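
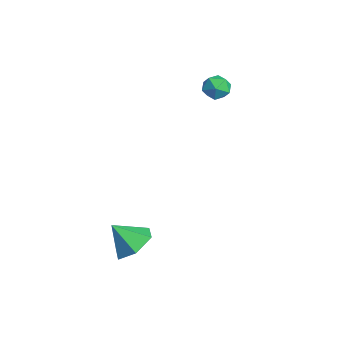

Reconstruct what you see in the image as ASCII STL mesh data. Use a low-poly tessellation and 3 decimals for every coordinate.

solid 
facet normal -0.228 0.171 0.958
outer loop
vertex -1.166 3.102 2.915
vertex -1.85 3.018 2.767
vertex -1.46 2.463 2.959
endloop
endfacet
facet normal 0.416 -0.129 0.900
outer loop
vertex -1.166 3.102 2.915
vertex -1.46 2.463 2.959
vertex -0.82 2.538 2.674
endloop
endfacet
facet normal 0.820 0.293 0.492
outer loop
vertex -1.166 3.102 2.915
vertex -0.82 2.538 2.674
vertex -0.814 3.139 2.306
endloop
endfacet
facet normal 0.424 0.855 0.297
outer loop
vertex -1.166 3.102 2.915
vertex -0.814 3.139 2.306
vertex -1.451 3.435 2.363
endloop
endfacet
facet normal -0.222 0.780 0.585
outer loop
vertex -1.166 3.102 2.915
vertex -1.451 3.435 2.363
vertex -1.85 3.018 2.767
endloop
endfacet
facet normal 0.339 -0.754 0.563
outer loop
vertex -0.82 2.538 2.674
vertex -1.46 2.463 2.959
vertex -1.289 2.105 2.377
endloop
endfacet
facet normal -0.705 -0.268 0.657
outer loop
vertex -1.46 2.463 2.959
vertex -1.85 3.018 2.767
vertex -1.926 2.401 2.434
endloop
endfacet
facet normal -0.695 0.717 0.053
outer loop
vertex -1.85 3.018 2.767
vertex -1.451 3.435 2.363
vertex -1.92 3.002 2.066
endloop
endfacet
facet normal 0.353 0.840 -0.413
outer loop
vertex -1.451 3.435 2.363
vertex -0.814 3.139 2.306
vertex -1.28 3.077 1.781
endloop
endfacet
facet normal 0.993 -0.070 -0.098
outer loop
vertex -0.814 3.139 2.306
vertex -0.82 2.538 2.674
vertex -0.89 2.522 1.973
endloop
endfacet
facet normal -0.424 -0.855 -0.297
outer loop
vertex -1.574 2.438 1.825
vertex -1.289 2.105 2.377
vertex -1.926 2.401 2.434
endloop
endfacet
facet normal -0.820 -0.293 -0.492
outer loop
vertex -1.574 2.438 1.825
vertex -1.926 2.401 2.434
vertex -1.92 3.002 2.066
endloop
endfacet
facet normal -0.416 0.129 -0.900
outer loop
vertex -1.574 2.438 1.825
vertex -1.92 3.002 2.066
vertex -1.28 3.077 1.781
endloop
endfacet
facet normal 0.228 -0.171 -0.958
outer loop
vertex -1.574 2.438 1.825
vertex -1.28 3.077 1.781
vertex -0.89 2.522 1.973
endloop
endfacet
facet normal 0.222 -0.780 -0.585
outer loop
vertex -1.574 2.438 1.825
vertex -0.89 2.522 1.973
vertex -1.289 2.105 2.377
endloop
endfacet
facet normal -0.353 -0.840 0.413
outer loop
vertex -1.926 2.401 2.434
vertex -1.289 2.105 2.377
vertex -1.46 2.463 2.959
endloop
endfacet
facet normal -0.993 0.070 0.098
outer loop
vertex -1.92 3.002 2.066
vertex -1.926 2.401 2.434
vertex -1.85 3.018 2.767
endloop
endfacet
facet normal -0.339 0.754 -0.563
outer loop
vertex -1.28 3.077 1.781
vertex -1.92 3.002 2.066
vertex -1.451 3.435 2.363
endloop
endfacet
facet normal 0.705 0.268 -0.657
outer loop
vertex -0.89 2.522 1.973
vertex -1.28 3.077 1.781
vertex -0.814 3.139 2.306
endloop
endfacet
facet normal 0.695 -0.717 -0.053
outer loop
vertex -1.289 2.105 2.377
vertex -0.89 2.522 1.973
vertex -0.82 2.538 2.674
endloop
endfacet
facet normal 0.299 0.575 -0.762
outer loop
vertex 3.284 -1.611 -2.532
vertex 2.774 -2.189 -3.168
vertex 2.33 -1.399 -2.746
endloop
endfacet
facet normal -0.128 0.358 0.925
outer loop
vertex 3.284 -1.611 -2.532
vertex 2.33 -1.399 -2.746
vertex 2.366 -2.971 -2.132
endloop
endfacet
facet normal 0.299 0.575 -0.761
outer loop
vertex 2.33 -1.399 -2.746
vertex 2.774 -2.189 -3.168
vertex 1.82 -1.977 -3.383
endloop
endfacet
facet normal -0.841 0.180 0.510
outer loop
vertex 2.33 -1.399 -2.746
vertex 1.82 -1.977 -3.383
vertex 2.366 -2.971 -2.132
endloop
endfacet
facet normal 0.299 0.574 -0.762
outer loop
vertex 1.82 -1.977 -3.383
vertex 2.774 -2.189 -3.168
vertex 2.263 -2.768 -3.805
endloop
endfacet
facet normal -0.874 -0.486 -0.005
outer loop
vertex 1.82 -1.977 -3.383
vertex 2.263 -2.768 -3.805
vertex 2.366 -2.971 -2.132
endloop
endfacet
facet normal 0.299 0.574 -0.762
outer loop
vertex 2.263 -2.768 -3.805
vertex 2.774 -2.189 -3.168
vertex 3.217 -2.98 -3.59
endloop
endfacet
facet normal -0.193 -0.975 -0.106
outer loop
vertex 2.263 -2.768 -3.805
vertex 3.217 -2.98 -3.59
vertex 2.366 -2.971 -2.132
endloop
endfacet
facet normal 0.299 0.574 -0.762
outer loop
vertex 3.217 -2.98 -3.59
vertex 2.774 -2.189 -3.168
vertex 3.727 -2.402 -2.954
endloop
endfacet
facet normal 0.519 -0.797 0.308
outer loop
vertex 3.217 -2.98 -3.59
vertex 3.727 -2.402 -2.954
vertex 2.366 -2.971 -2.132
endloop
endfacet
facet normal 0.299 0.574 -0.762
outer loop
vertex 3.727 -2.402 -2.954
vertex 2.774 -2.189 -3.168
vertex 3.284 -1.611 -2.532
endloop
endfacet
facet normal 0.552 -0.130 0.824
outer loop
vertex 3.727 -2.402 -2.954
vertex 3.284 -1.611 -2.532
vertex 2.366 -2.971 -2.132
endloop
endfacet

endsolid


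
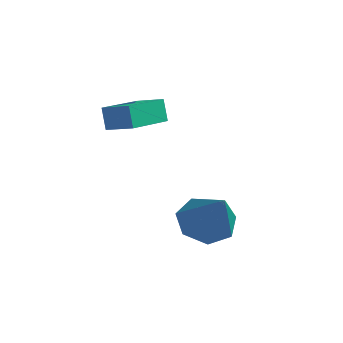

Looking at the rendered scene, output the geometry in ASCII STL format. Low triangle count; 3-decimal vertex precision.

solid 
facet normal -0.543 0.380 -0.749
outer loop
vertex 1.558 -1.286 -0.735
vertex 0.691 -1.426 -0.178
vertex 1.315 -0.595 -0.209
endloop
endfacet
facet normal 0.947 0.322 0.014
outer loop
vertex 1.558 -1.286 -0.735
vertex 1.315 -0.595 -0.209
vertex 1.849 -2.234 1.418
endloop
endfacet
facet normal -0.543 0.380 -0.749
outer loop
vertex 1.315 -0.595 -0.209
vertex 0.691 -1.426 -0.178
vertex 0.603 -0.529 0.341
endloop
endfacet
facet normal 0.481 0.692 0.539
outer loop
vertex 1.315 -0.595 -0.209
vertex 0.603 -0.529 0.341
vertex 1.849 -2.234 1.418
endloop
endfacet
facet normal -0.543 0.380 -0.749
outer loop
vertex 0.603 -0.529 0.341
vertex 0.691 -1.426 -0.178
vertex -0.043 -1.139 0.5
endloop
endfacet
facet normal -0.184 0.425 0.886
outer loop
vertex 0.603 -0.529 0.341
vertex -0.043 -1.139 0.5
vertex 1.849 -2.234 1.418
endloop
endfacet
facet normal -0.543 0.379 -0.749
outer loop
vertex -0.043 -1.139 0.5
vertex 0.691 -1.426 -0.178
vertex -0.136 -1.965 0.149
endloop
endfacet
facet normal -0.544 -0.276 0.793
outer loop
vertex -0.043 -1.139 0.5
vertex -0.136 -1.965 0.149
vertex 1.849 -2.234 1.418
endloop
endfacet
facet normal -0.543 0.378 -0.750
outer loop
vertex -0.136 -1.965 0.149
vertex 0.691 -1.426 -0.178
vertex 0.395 -2.386 -0.448
endloop
endfacet
facet normal -0.331 -0.884 0.330
outer loop
vertex -0.136 -1.965 0.149
vertex 0.395 -2.386 -0.448
vertex 1.849 -2.234 1.418
endloop
endfacet
facet normal -0.544 0.378 -0.749
outer loop
vertex 0.395 -2.386 -0.448
vertex 0.691 -1.426 -0.178
vertex 1.148 -2.083 -0.842
endloop
endfacet
facet normal 0.298 -0.942 -0.155
outer loop
vertex 0.395 -2.386 -0.448
vertex 1.148 -2.083 -0.842
vertex 1.849 -2.234 1.418
endloop
endfacet
facet normal -0.543 0.380 -0.749
outer loop
vertex 1.148 -2.083 -0.842
vertex 0.691 -1.426 -0.178
vertex 1.558 -1.286 -0.735
endloop
endfacet
facet normal 0.865 -0.405 -0.295
outer loop
vertex 1.148 -2.083 -0.842
vertex 1.558 -1.286 -0.735
vertex 1.849 -2.234 1.418
endloop
endfacet
facet normal -0.952 0.032 -0.303
outer loop
vertex -2.985 -1.912 4.232
vertex -2.823 -0.096 3.916
vertex -2.713 -2.087 3.36
endloop
endfacet
facet normal -0.088 -0.982 0.170
outer loop
vertex -1.637 -2.124 3.704
vertex -2.985 -1.912 4.232
vertex -2.713 -2.087 3.36
endloop
endfacet
facet normal -0.952 0.033 -0.305
outer loop
vertex -2.713 -2.087 3.36
vertex -2.823 -0.096 3.916
vertex -2.55 -0.272 3.045
endloop
endfacet
facet normal 0.293 -0.189 -0.937
outer loop
vertex -2.55 -0.272 3.045
vertex -1.637 -2.124 3.704
vertex -2.713 -2.087 3.36
endloop
endfacet
facet normal -0.293 0.189 0.937
outer loop
vertex -2.985 -1.912 4.232
vertex -1.747 -0.133 4.26
vertex -2.823 -0.096 3.916
endloop
endfacet
facet normal -0.087 -0.981 0.171
outer loop
vertex -1.91 -1.948 4.575
vertex -2.985 -1.912 4.232
vertex -1.637 -2.124 3.704
endloop
endfacet
facet normal -0.293 0.189 0.937
outer loop
vertex -1.91 -1.948 4.575
vertex -1.747 -0.133 4.26
vertex -2.985 -1.912 4.232
endloop
endfacet
facet normal 0.088 0.981 -0.171
outer loop
vertex -2.823 -0.096 3.916
vertex -1.747 -0.133 4.26
vertex -2.55 -0.272 3.045
endloop
endfacet
facet normal 0.293 -0.189 -0.937
outer loop
vertex -1.475 -0.308 3.388
vertex -1.637 -2.124 3.704
vertex -2.55 -0.272 3.045
endloop
endfacet
facet normal 0.087 0.982 -0.170
outer loop
vertex -2.55 -0.272 3.045
vertex -1.747 -0.133 4.26
vertex -1.475 -0.308 3.388
endloop
endfacet
facet normal 0.952 -0.032 0.305
outer loop
vertex -1.475 -0.308 3.388
vertex -1.91 -1.948 4.575
vertex -1.637 -2.124 3.704
endloop
endfacet
facet normal 0.952 -0.033 0.304
outer loop
vertex -1.747 -0.133 4.26
vertex -1.91 -1.948 4.575
vertex -1.475 -0.308 3.388
endloop
endfacet

endsolid


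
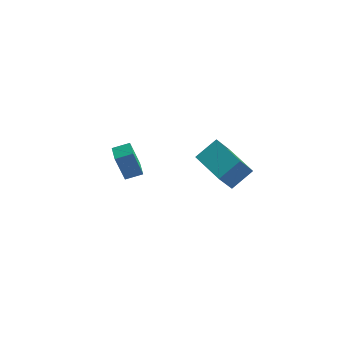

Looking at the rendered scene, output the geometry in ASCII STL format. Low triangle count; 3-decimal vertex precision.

solid 
facet normal -0.570 0.821 -0.041
outer loop
vertex -3.242 3.6 -3.043
vertex -2.511 4.12 -2.798
vertex -2.816 3.81 -4.759
endloop
endfacet
facet normal -0.786 -0.559 -0.264
outer loop
vertex -2.309 3.08 -4.722
vertex -3.242 3.6 -3.043
vertex -2.816 3.81 -4.759
endloop
endfacet
facet normal -0.571 0.820 -0.041
outer loop
vertex -2.816 3.81 -4.759
vertex -2.511 4.12 -2.798
vertex -2.086 4.33 -4.513
endloop
endfacet
facet normal 0.240 0.118 -0.963
outer loop
vertex -2.086 4.33 -4.513
vertex -2.309 3.08 -4.722
vertex -2.816 3.81 -4.759
endloop
endfacet
facet normal -0.239 -0.117 0.964
outer loop
vertex -3.242 3.6 -3.043
vertex -2.004 3.39 -2.761
vertex -2.511 4.12 -2.798
endloop
endfacet
facet normal -0.786 -0.560 -0.263
outer loop
vertex -2.734 2.87 -3.007
vertex -3.242 3.6 -3.043
vertex -2.309 3.08 -4.722
endloop
endfacet
facet normal -0.240 -0.119 0.963
outer loop
vertex -2.734 2.87 -3.007
vertex -2.004 3.39 -2.761
vertex -3.242 3.6 -3.043
endloop
endfacet
facet normal 0.786 0.559 0.263
outer loop
vertex -2.511 4.12 -2.798
vertex -2.004 3.39 -2.761
vertex -2.086 4.33 -4.513
endloop
endfacet
facet normal 0.239 0.119 -0.964
outer loop
vertex -1.578 3.6 -4.477
vertex -2.309 3.08 -4.722
vertex -2.086 4.33 -4.513
endloop
endfacet
facet normal 0.786 0.560 0.264
outer loop
vertex -2.086 4.33 -4.513
vertex -2.004 3.39 -2.761
vertex -1.578 3.6 -4.477
endloop
endfacet
facet normal 0.570 -0.821 0.041
outer loop
vertex -1.578 3.6 -4.477
vertex -2.734 2.87 -3.007
vertex -2.309 3.08 -4.722
endloop
endfacet
facet normal 0.570 -0.820 0.041
outer loop
vertex -2.004 3.39 -2.761
vertex -2.734 2.87 -3.007
vertex -1.578 3.6 -4.477
endloop
endfacet
facet normal -0.858 0.511 0.057
outer loop
vertex 2.734 2.407 1.357
vertex 3.081 3.14 0.024
vertex 2.109 1.435 0.66
endloop
endfacet
facet normal -0.223 -0.469 0.854
outer loop
vertex 3.679 0.5 0.556
vertex 2.734 2.407 1.357
vertex 2.109 1.435 0.66
endloop
endfacet
facet normal -0.858 0.510 0.057
outer loop
vertex 2.109 1.435 0.66
vertex 3.081 3.14 0.024
vertex 2.456 2.167 -0.673
endloop
endfacet
facet normal -0.463 -0.720 -0.516
outer loop
vertex 2.456 2.167 -0.673
vertex 3.679 0.5 0.556
vertex 2.109 1.435 0.66
endloop
endfacet
facet normal 0.463 0.720 0.517
outer loop
vertex 2.734 2.407 1.357
vertex 4.651 2.205 -0.08
vertex 3.081 3.14 0.024
endloop
endfacet
facet normal -0.223 -0.469 0.855
outer loop
vertex 4.304 1.473 1.253
vertex 2.734 2.407 1.357
vertex 3.679 0.5 0.556
endloop
endfacet
facet normal 0.463 0.721 0.516
outer loop
vertex 4.304 1.473 1.253
vertex 4.651 2.205 -0.08
vertex 2.734 2.407 1.357
endloop
endfacet
facet normal 0.223 0.469 -0.855
outer loop
vertex 3.081 3.14 0.024
vertex 4.651 2.205 -0.08
vertex 2.456 2.167 -0.673
endloop
endfacet
facet normal -0.463 -0.720 -0.517
outer loop
vertex 4.026 1.233 -0.777
vertex 3.679 0.5 0.556
vertex 2.456 2.167 -0.673
endloop
endfacet
facet normal 0.223 0.469 -0.854
outer loop
vertex 2.456 2.167 -0.673
vertex 4.651 2.205 -0.08
vertex 4.026 1.233 -0.777
endloop
endfacet
facet normal 0.858 -0.510 -0.057
outer loop
vertex 4.026 1.233 -0.777
vertex 4.304 1.473 1.253
vertex 3.679 0.5 0.556
endloop
endfacet
facet normal 0.858 -0.511 -0.057
outer loop
vertex 4.651 2.205 -0.08
vertex 4.304 1.473 1.253
vertex 4.026 1.233 -0.777
endloop
endfacet

endsolid


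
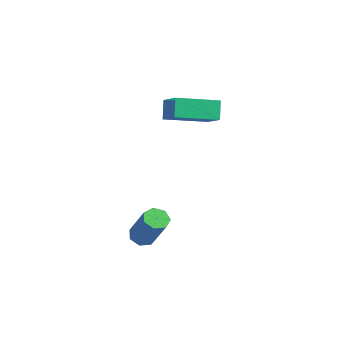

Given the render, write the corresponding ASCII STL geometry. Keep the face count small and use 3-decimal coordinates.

solid 
facet normal -0.416 0.356 0.837
outer loop
vertex 1.613 -0.025 2.642
vertex 2.231 1.698 2.216
vertex 0.553 0.2 2.019
endloop
endfacet
facet normal -0.328 -0.917 0.227
outer loop
vertex 0.949 -0.138 1.224
vertex 1.613 -0.025 2.642
vertex 0.553 0.2 2.019
endloop
endfacet
facet normal -0.416 0.356 0.836
outer loop
vertex 0.553 0.2 2.019
vertex 2.231 1.698 2.216
vertex 1.171 1.924 1.592
endloop
endfacet
facet normal -0.848 0.180 -0.499
outer loop
vertex 1.171 1.924 1.592
vertex 0.949 -0.138 1.224
vertex 0.553 0.2 2.019
endloop
endfacet
facet normal 0.848 -0.181 0.499
outer loop
vertex 1.613 -0.025 2.642
vertex 2.627 1.36 1.421
vertex 2.231 1.698 2.216
endloop
endfacet
facet normal -0.329 -0.917 0.227
outer loop
vertex 2.009 -0.364 1.848
vertex 1.613 -0.025 2.642
vertex 0.949 -0.138 1.224
endloop
endfacet
facet normal 0.847 -0.180 0.500
outer loop
vertex 2.009 -0.364 1.848
vertex 2.627 1.36 1.421
vertex 1.613 -0.025 2.642
endloop
endfacet
facet normal 0.329 0.917 -0.226
outer loop
vertex 2.231 1.698 2.216
vertex 2.627 1.36 1.421
vertex 1.171 1.924 1.592
endloop
endfacet
facet normal -0.847 0.180 -0.500
outer loop
vertex 1.567 1.585 0.798
vertex 0.949 -0.138 1.224
vertex 1.171 1.924 1.592
endloop
endfacet
facet normal 0.328 0.917 -0.228
outer loop
vertex 1.171 1.924 1.592
vertex 2.627 1.36 1.421
vertex 1.567 1.585 0.798
endloop
endfacet
facet normal 0.416 -0.356 -0.836
outer loop
vertex 1.567 1.585 0.798
vertex 2.009 -0.364 1.848
vertex 0.949 -0.138 1.224
endloop
endfacet
facet normal 0.416 -0.356 -0.837
outer loop
vertex 2.627 1.36 1.421
vertex 2.009 -0.364 1.848
vertex 1.567 1.585 0.798
endloop
endfacet
facet normal -0.574 0.052 -0.817
outer loop
vertex 3.286 -2.98 -3.723
vertex 2.962 -2.613 -3.472
vertex 3.409 -2.522 -3.78
endloop
endfacet
facet normal 0.778 -0.279 -0.563
outer loop
vertex 3.286 -2.98 -3.723
vertex 3.409 -2.522 -3.78
vertex 4.342 -3.074 -2.218
endloop
endfacet
facet normal 0.778 -0.279 -0.563
outer loop
vertex 4.342 -3.074 -2.218
vertex 3.409 -2.522 -3.78
vertex 4.464 -2.616 -2.276
endloop
endfacet
facet normal 0.574 -0.050 0.817
outer loop
vertex 4.342 -3.074 -2.218
vertex 4.464 -2.616 -2.276
vertex 4.018 -2.707 -1.968
endloop
endfacet
facet normal -0.574 0.052 -0.817
outer loop
vertex 3.409 -2.522 -3.78
vertex 2.962 -2.613 -3.472
vertex 3.195 -2.133 -3.605
endloop
endfacet
facet normal 0.685 0.577 -0.445
outer loop
vertex 3.409 -2.522 -3.78
vertex 3.195 -2.133 -3.605
vertex 4.464 -2.616 -2.276
endloop
endfacet
facet normal 0.686 0.576 -0.445
outer loop
vertex 4.464 -2.616 -2.276
vertex 3.195 -2.133 -3.605
vertex 4.251 -2.227 -2.101
endloop
endfacet
facet normal 0.575 -0.053 0.817
outer loop
vertex 4.464 -2.616 -2.276
vertex 4.251 -2.227 -2.101
vertex 4.018 -2.707 -1.968
endloop
endfacet
facet normal -0.574 0.052 -0.817
outer loop
vertex 3.195 -2.133 -3.605
vertex 2.962 -2.613 -3.472
vertex 2.806 -2.105 -3.33
endloop
endfacet
facet normal 0.077 0.997 0.008
outer loop
vertex 3.195 -2.133 -3.605
vertex 2.806 -2.105 -3.33
vertex 4.251 -2.227 -2.101
endloop
endfacet
facet normal 0.077 0.997 0.008
outer loop
vertex 4.251 -2.227 -2.101
vertex 2.806 -2.105 -3.33
vertex 3.861 -2.199 -1.826
endloop
endfacet
facet normal 0.573 -0.052 0.818
outer loop
vertex 4.251 -2.227 -2.101
vertex 3.861 -2.199 -1.826
vertex 4.018 -2.707 -1.968
endloop
endfacet
facet normal -0.573 0.052 -0.818
outer loop
vertex 2.806 -2.105 -3.33
vertex 2.962 -2.613 -3.472
vertex 2.534 -2.46 -3.162
endloop
endfacet
facet normal -0.590 0.667 0.455
outer loop
vertex 2.806 -2.105 -3.33
vertex 2.534 -2.46 -3.162
vertex 3.861 -2.199 -1.826
endloop
endfacet
facet normal -0.590 0.666 0.456
outer loop
vertex 3.861 -2.199 -1.826
vertex 2.534 -2.46 -3.162
vertex 3.59 -2.554 -1.658
endloop
endfacet
facet normal 0.574 -0.051 0.817
outer loop
vertex 3.861 -2.199 -1.826
vertex 3.59 -2.554 -1.658
vertex 4.018 -2.707 -1.968
endloop
endfacet
facet normal -0.574 0.051 -0.817
outer loop
vertex 2.534 -2.46 -3.162
vertex 2.962 -2.613 -3.472
vertex 2.585 -2.93 -3.227
endloop
endfacet
facet normal -0.812 -0.166 0.560
outer loop
vertex 2.534 -2.46 -3.162
vertex 2.585 -2.93 -3.227
vertex 3.59 -2.554 -1.658
endloop
endfacet
facet normal -0.812 -0.166 0.560
outer loop
vertex 3.59 -2.554 -1.658
vertex 2.585 -2.93 -3.227
vertex 3.641 -3.024 -1.723
endloop
endfacet
facet normal 0.574 -0.051 0.817
outer loop
vertex 3.59 -2.554 -1.658
vertex 3.641 -3.024 -1.723
vertex 4.018 -2.707 -1.968
endloop
endfacet
facet normal -0.574 0.051 -0.817
outer loop
vertex 2.585 -2.93 -3.227
vertex 2.962 -2.613 -3.472
vertex 2.92 -3.161 -3.477
endloop
endfacet
facet normal -0.422 -0.874 0.242
outer loop
vertex 2.585 -2.93 -3.227
vertex 2.92 -3.161 -3.477
vertex 3.641 -3.024 -1.723
endloop
endfacet
facet normal -0.424 -0.872 0.243
outer loop
vertex 3.641 -3.024 -1.723
vertex 2.92 -3.161 -3.477
vertex 3.975 -3.256 -1.973
endloop
endfacet
facet normal 0.575 -0.052 0.817
outer loop
vertex 3.641 -3.024 -1.723
vertex 3.975 -3.256 -1.973
vertex 4.018 -2.707 -1.968
endloop
endfacet
facet normal -0.575 0.051 -0.817
outer loop
vertex 2.92 -3.161 -3.477
vertex 2.962 -2.613 -3.472
vertex 3.286 -2.98 -3.723
endloop
endfacet
facet normal 0.284 -0.924 -0.257
outer loop
vertex 2.92 -3.161 -3.477
vertex 3.286 -2.98 -3.723
vertex 3.975 -3.256 -1.973
endloop
endfacet
facet normal 0.286 -0.923 -0.258
outer loop
vertex 3.975 -3.256 -1.973
vertex 3.286 -2.98 -3.723
vertex 4.342 -3.074 -2.218
endloop
endfacet
facet normal 0.572 -0.052 0.818
outer loop
vertex 3.975 -3.256 -1.973
vertex 4.342 -3.074 -2.218
vertex 4.018 -2.707 -1.968
endloop
endfacet

endsolid


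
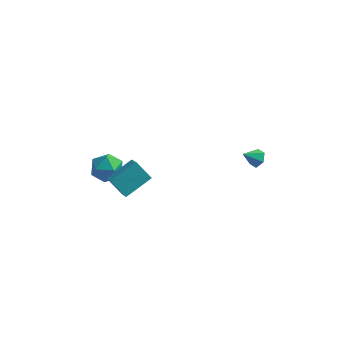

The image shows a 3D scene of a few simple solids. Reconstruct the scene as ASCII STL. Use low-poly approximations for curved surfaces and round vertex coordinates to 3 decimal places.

solid 
facet normal -0.932 0.274 -0.237
outer loop
vertex -4.16 0.214 -0.689
vertex -4.47 -0.74 -0.575
vertex -4.484 -0.107 0.212
endloop
endfacet
facet normal -0.582 0.809 0.079
outer loop
vertex -4.16 0.214 -0.689
vertex -4.484 -0.107 0.212
vertex -3.669 0.485 0.15
endloop
endfacet
facet normal -0.000 0.952 -0.307
outer loop
vertex -4.16 0.214 -0.689
vertex -3.669 0.485 0.15
vertex -3.151 0.219 -0.675
endloop
endfacet
facet normal 0.009 0.504 -0.864
outer loop
vertex -4.16 0.214 -0.689
vertex -3.151 0.219 -0.675
vertex -3.646 -0.539 -1.123
endloop
endfacet
facet normal -0.566 0.086 -0.820
outer loop
vertex -4.16 0.214 -0.689
vertex -3.646 -0.539 -1.123
vertex -4.47 -0.74 -0.575
endloop
endfacet
facet normal -0.369 0.584 0.723
outer loop
vertex -3.669 0.485 0.15
vertex -4.484 -0.107 0.212
vertex -3.674 -0.301 0.783
endloop
endfacet
facet normal -0.936 -0.282 0.211
outer loop
vertex -4.484 -0.107 0.212
vertex -4.47 -0.74 -0.575
vertex -4.169 -1.059 0.335
endloop
endfacet
facet normal -0.344 -0.588 -0.732
outer loop
vertex -4.47 -0.74 -0.575
vertex -3.646 -0.539 -1.123
vertex -3.651 -1.325 -0.49
endloop
endfacet
facet normal 0.588 0.091 -0.804
outer loop
vertex -3.646 -0.539 -1.123
vertex -3.151 0.219 -0.675
vertex -2.836 -0.733 -0.552
endloop
endfacet
facet normal 0.572 0.815 0.096
outer loop
vertex -3.151 0.219 -0.675
vertex -3.669 0.485 0.15
vertex -2.85 -0.1 0.235
endloop
endfacet
facet normal -0.009 -0.504 0.864
outer loop
vertex -3.16 -1.054 0.349
vertex -3.674 -0.301 0.783
vertex -4.169 -1.059 0.335
endloop
endfacet
facet normal 0.000 -0.952 0.307
outer loop
vertex -3.16 -1.054 0.349
vertex -4.169 -1.059 0.335
vertex -3.651 -1.325 -0.49
endloop
endfacet
facet normal 0.582 -0.809 -0.079
outer loop
vertex -3.16 -1.054 0.349
vertex -3.651 -1.325 -0.49
vertex -2.836 -0.733 -0.552
endloop
endfacet
facet normal 0.932 -0.274 0.237
outer loop
vertex -3.16 -1.054 0.349
vertex -2.836 -0.733 -0.552
vertex -2.85 -0.1 0.235
endloop
endfacet
facet normal 0.566 -0.086 0.820
outer loop
vertex -3.16 -1.054 0.349
vertex -2.85 -0.1 0.235
vertex -3.674 -0.301 0.783
endloop
endfacet
facet normal -0.588 -0.091 0.804
outer loop
vertex -4.169 -1.059 0.335
vertex -3.674 -0.301 0.783
vertex -4.484 -0.107 0.212
endloop
endfacet
facet normal -0.572 -0.815 -0.096
outer loop
vertex -3.651 -1.325 -0.49
vertex -4.169 -1.059 0.335
vertex -4.47 -0.74 -0.575
endloop
endfacet
facet normal 0.369 -0.584 -0.723
outer loop
vertex -2.836 -0.733 -0.552
vertex -3.651 -1.325 -0.49
vertex -3.646 -0.539 -1.123
endloop
endfacet
facet normal 0.936 0.282 -0.211
outer loop
vertex -2.85 -0.1 0.235
vertex -2.836 -0.733 -0.552
vertex -3.151 0.219 -0.675
endloop
endfacet
facet normal 0.344 0.588 0.732
outer loop
vertex -3.674 -0.301 0.783
vertex -2.85 -0.1 0.235
vertex -3.669 0.485 0.15
endloop
endfacet
facet normal 0.700 0.326 -0.636
outer loop
vertex 4.628 3.712 -2.156
vertex 4.235 3.614 -2.639
vertex 4.241 4.172 -2.346
endloop
endfacet
facet normal 0.025 0.399 0.916
outer loop
vertex 4.628 3.712 -2.156
vertex 4.241 4.172 -2.346
vertex 3.445 3.246 -1.921
endloop
endfacet
facet normal 0.701 0.326 -0.635
outer loop
vertex 4.241 4.172 -2.346
vertex 4.235 3.614 -2.639
vertex 3.849 4.074 -2.829
endloop
endfacet
facet normal -0.619 0.698 0.361
outer loop
vertex 4.241 4.172 -2.346
vertex 3.849 4.074 -2.829
vertex 3.445 3.246 -1.921
endloop
endfacet
facet normal 0.701 0.326 -0.635
outer loop
vertex 3.849 4.074 -2.829
vertex 4.235 3.614 -2.639
vertex 3.843 3.516 -3.122
endloop
endfacet
facet normal -0.948 0.157 -0.279
outer loop
vertex 3.849 4.074 -2.829
vertex 3.843 3.516 -3.122
vertex 3.445 3.246 -1.921
endloop
endfacet
facet normal 0.701 0.326 -0.635
outer loop
vertex 3.843 3.516 -3.122
vertex 4.235 3.614 -2.639
vertex 4.229 3.056 -2.932
endloop
endfacet
facet normal -0.634 -0.682 -0.364
outer loop
vertex 3.843 3.516 -3.122
vertex 4.229 3.056 -2.932
vertex 3.445 3.246 -1.921
endloop
endfacet
facet normal 0.699 0.326 -0.636
outer loop
vertex 4.229 3.056 -2.932
vertex 4.235 3.614 -2.639
vertex 4.622 3.155 -2.449
endloop
endfacet
facet normal 0.011 -0.981 0.193
outer loop
vertex 4.229 3.056 -2.932
vertex 4.622 3.155 -2.449
vertex 3.445 3.246 -1.921
endloop
endfacet
facet normal 0.700 0.327 -0.635
outer loop
vertex 4.622 3.155 -2.449
vertex 4.235 3.614 -2.639
vertex 4.628 3.712 -2.156
endloop
endfacet
facet normal 0.339 -0.441 0.831
outer loop
vertex 4.622 3.155 -2.449
vertex 4.628 3.712 -2.156
vertex 3.445 3.246 -1.921
endloop
endfacet
facet normal -0.693 0.390 0.607
outer loop
vertex -2.941 -3.612 2.312
vertex -1.73 -2.541 3.006
vertex -3.383 -2.196 0.897
endloop
endfacet
facet normal -0.689 -0.609 -0.394
outer loop
vertex -2.49 -2.699 0.114
vertex -2.941 -3.612 2.312
vertex -3.383 -2.196 0.897
endloop
endfacet
facet normal -0.693 0.390 0.607
outer loop
vertex -3.383 -2.196 0.897
vertex -1.73 -2.541 3.006
vertex -2.172 -1.125 1.591
endloop
endfacet
facet normal -0.216 0.691 -0.690
outer loop
vertex -2.172 -1.125 1.591
vertex -2.49 -2.699 0.114
vertex -3.383 -2.196 0.897
endloop
endfacet
facet normal 0.216 -0.691 0.690
outer loop
vertex -2.941 -3.612 2.312
vertex -0.837 -3.044 2.223
vertex -1.73 -2.541 3.006
endloop
endfacet
facet normal -0.689 -0.609 -0.394
outer loop
vertex -2.048 -4.115 1.529
vertex -2.941 -3.612 2.312
vertex -2.49 -2.699 0.114
endloop
endfacet
facet normal 0.216 -0.691 0.690
outer loop
vertex -2.048 -4.115 1.529
vertex -0.837 -3.044 2.223
vertex -2.941 -3.612 2.312
endloop
endfacet
facet normal 0.689 0.609 0.394
outer loop
vertex -1.73 -2.541 3.006
vertex -0.837 -3.044 2.223
vertex -2.172 -1.125 1.591
endloop
endfacet
facet normal -0.216 0.691 -0.690
outer loop
vertex -1.279 -1.628 0.808
vertex -2.49 -2.699 0.114
vertex -2.172 -1.125 1.591
endloop
endfacet
facet normal 0.689 0.609 0.394
outer loop
vertex -2.172 -1.125 1.591
vertex -0.837 -3.044 2.223
vertex -1.279 -1.628 0.808
endloop
endfacet
facet normal 0.693 -0.390 -0.607
outer loop
vertex -1.279 -1.628 0.808
vertex -2.048 -4.115 1.529
vertex -2.49 -2.699 0.114
endloop
endfacet
facet normal 0.693 -0.390 -0.607
outer loop
vertex -0.837 -3.044 2.223
vertex -2.048 -4.115 1.529
vertex -1.279 -1.628 0.808
endloop
endfacet

endsolid


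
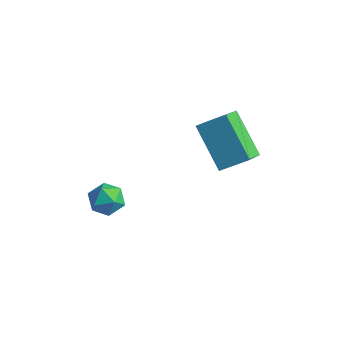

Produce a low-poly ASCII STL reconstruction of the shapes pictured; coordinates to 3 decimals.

solid 
facet normal -0.192 0.449 0.872
outer loop
vertex -1.144 -1.729 -1.143
vertex -0.733 -2.297 -0.76
vertex -0.36 -1.639 -1.017
endloop
endfacet
facet normal -0.161 0.926 0.341
outer loop
vertex -1.144 -1.729 -1.143
vertex -0.36 -1.639 -1.017
vertex -0.678 -1.435 -1.722
endloop
endfacet
facet normal -0.651 0.745 -0.146
outer loop
vertex -1.144 -1.729 -1.143
vertex -0.678 -1.435 -1.722
vertex -1.247 -1.967 -1.899
endloop
endfacet
facet normal -0.984 0.157 0.085
outer loop
vertex -1.144 -1.729 -1.143
vertex -1.247 -1.967 -1.899
vertex -1.281 -2.5 -1.305
endloop
endfacet
facet normal -0.700 -0.026 0.714
outer loop
vertex -1.144 -1.729 -1.143
vertex -1.281 -2.5 -1.305
vertex -0.733 -2.297 -0.76
endloop
endfacet
facet normal 0.481 0.876 0.036
outer loop
vertex -0.678 -1.435 -1.722
vertex -0.36 -1.639 -1.017
vertex 0.021 -1.82 -1.695
endloop
endfacet
facet normal 0.432 0.105 0.896
outer loop
vertex -0.36 -1.639 -1.017
vertex -0.733 -2.297 -0.76
vertex -0.013 -2.353 -1.101
endloop
endfacet
facet normal -0.390 -0.663 0.639
outer loop
vertex -0.733 -2.297 -0.76
vertex -1.281 -2.5 -1.305
vertex -0.582 -2.885 -1.278
endloop
endfacet
facet normal -0.849 -0.368 -0.379
outer loop
vertex -1.281 -2.5 -1.305
vertex -1.247 -1.967 -1.899
vertex -0.9 -2.681 -1.983
endloop
endfacet
facet normal -0.311 0.582 -0.751
outer loop
vertex -1.247 -1.967 -1.899
vertex -0.678 -1.435 -1.722
vertex -0.527 -2.023 -2.24
endloop
endfacet
facet normal 0.984 -0.157 -0.085
outer loop
vertex -0.116 -2.591 -1.857
vertex 0.021 -1.82 -1.695
vertex -0.013 -2.353 -1.101
endloop
endfacet
facet normal 0.651 -0.745 0.146
outer loop
vertex -0.116 -2.591 -1.857
vertex -0.013 -2.353 -1.101
vertex -0.582 -2.885 -1.278
endloop
endfacet
facet normal 0.161 -0.926 -0.341
outer loop
vertex -0.116 -2.591 -1.857
vertex -0.582 -2.885 -1.278
vertex -0.9 -2.681 -1.983
endloop
endfacet
facet normal 0.192 -0.449 -0.872
outer loop
vertex -0.116 -2.591 -1.857
vertex -0.9 -2.681 -1.983
vertex -0.527 -2.023 -2.24
endloop
endfacet
facet normal 0.700 0.026 -0.714
outer loop
vertex -0.116 -2.591 -1.857
vertex -0.527 -2.023 -2.24
vertex 0.021 -1.82 -1.695
endloop
endfacet
facet normal 0.849 0.368 0.379
outer loop
vertex -0.013 -2.353 -1.101
vertex 0.021 -1.82 -1.695
vertex -0.36 -1.639 -1.017
endloop
endfacet
facet normal 0.311 -0.582 0.751
outer loop
vertex -0.582 -2.885 -1.278
vertex -0.013 -2.353 -1.101
vertex -0.733 -2.297 -0.76
endloop
endfacet
facet normal -0.481 -0.876 -0.036
outer loop
vertex -0.9 -2.681 -1.983
vertex -0.582 -2.885 -1.278
vertex -1.281 -2.5 -1.305
endloop
endfacet
facet normal -0.432 -0.105 -0.896
outer loop
vertex -0.527 -2.023 -2.24
vertex -0.9 -2.681 -1.983
vertex -1.247 -1.967 -1.899
endloop
endfacet
facet normal 0.390 0.663 -0.639
outer loop
vertex 0.021 -1.82 -1.695
vertex -0.527 -2.023 -2.24
vertex -0.678 -1.435 -1.722
endloop
endfacet
facet normal -0.725 0.221 0.653
outer loop
vertex 2.055 -0.096 3.346
vertex 2.893 0.622 4.033
vertex 1.758 0.884 2.684
endloop
endfacet
facet normal -0.644 -0.552 -0.529
outer loop
vertex 3.287 0.418 1.307
vertex 2.055 -0.096 3.346
vertex 1.758 0.884 2.684
endloop
endfacet
facet normal -0.725 0.221 0.653
outer loop
vertex 1.758 0.884 2.684
vertex 2.893 0.622 4.033
vertex 2.596 1.603 3.371
endloop
endfacet
facet normal -0.244 0.803 -0.543
outer loop
vertex 2.596 1.603 3.371
vertex 3.287 0.418 1.307
vertex 1.758 0.884 2.684
endloop
endfacet
facet normal 0.244 -0.804 0.543
outer loop
vertex 2.055 -0.096 3.346
vertex 4.422 0.156 2.656
vertex 2.893 0.622 4.033
endloop
endfacet
facet normal -0.645 -0.552 -0.529
outer loop
vertex 3.584 -0.563 1.969
vertex 2.055 -0.096 3.346
vertex 3.287 0.418 1.307
endloop
endfacet
facet normal 0.244 -0.803 0.543
outer loop
vertex 3.584 -0.563 1.969
vertex 4.422 0.156 2.656
vertex 2.055 -0.096 3.346
endloop
endfacet
facet normal 0.645 0.552 0.529
outer loop
vertex 2.893 0.622 4.033
vertex 4.422 0.156 2.656
vertex 2.596 1.603 3.371
endloop
endfacet
facet normal -0.243 0.804 -0.543
outer loop
vertex 4.125 1.136 1.994
vertex 3.287 0.418 1.307
vertex 2.596 1.603 3.371
endloop
endfacet
facet normal 0.645 0.552 0.528
outer loop
vertex 2.596 1.603 3.371
vertex 4.422 0.156 2.656
vertex 4.125 1.136 1.994
endloop
endfacet
facet normal 0.725 -0.221 -0.653
outer loop
vertex 4.125 1.136 1.994
vertex 3.584 -0.563 1.969
vertex 3.287 0.418 1.307
endloop
endfacet
facet normal 0.725 -0.221 -0.653
outer loop
vertex 4.422 0.156 2.656
vertex 3.584 -0.563 1.969
vertex 4.125 1.136 1.994
endloop
endfacet

endsolid


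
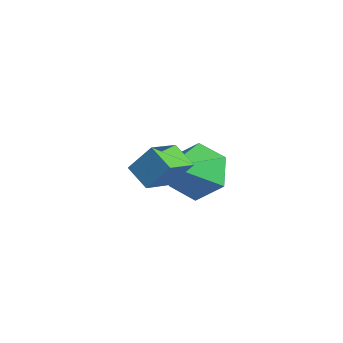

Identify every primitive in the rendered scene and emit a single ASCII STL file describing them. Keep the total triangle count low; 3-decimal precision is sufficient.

solid 
facet normal -0.890 -0.121 0.439
outer loop
vertex -0.197 -0.86 2.827
vertex -0.573 0.107 2.33
vertex -0.514 -1.388 2.039
endloop
endfacet
facet normal 0.327 -0.841 0.432
outer loop
vertex 0.233 -1.287 1.67
vertex -0.197 -0.86 2.827
vertex -0.514 -1.388 2.039
endloop
endfacet
facet normal -0.890 -0.121 0.441
outer loop
vertex -0.514 -1.388 2.039
vertex -0.573 0.107 2.33
vertex -0.891 -0.421 1.543
endloop
endfacet
facet normal -0.318 -0.528 -0.788
outer loop
vertex -0.891 -0.421 1.543
vertex 0.233 -1.287 1.67
vertex -0.514 -1.388 2.039
endloop
endfacet
facet normal 0.318 0.528 0.787
outer loop
vertex -0.197 -0.86 2.827
vertex 0.174 0.208 1.961
vertex -0.573 0.107 2.33
endloop
endfacet
facet normal 0.327 -0.841 0.432
outer loop
vertex 0.551 -0.759 2.457
vertex -0.197 -0.86 2.827
vertex 0.233 -1.287 1.67
endloop
endfacet
facet normal 0.318 0.528 0.787
outer loop
vertex 0.551 -0.759 2.457
vertex 0.174 0.208 1.961
vertex -0.197 -0.86 2.827
endloop
endfacet
facet normal -0.327 0.841 -0.432
outer loop
vertex -0.573 0.107 2.33
vertex 0.174 0.208 1.961
vertex -0.891 -0.421 1.543
endloop
endfacet
facet normal -0.318 -0.528 -0.787
outer loop
vertex -0.143 -0.32 1.173
vertex 0.233 -1.287 1.67
vertex -0.891 -0.421 1.543
endloop
endfacet
facet normal -0.327 0.841 -0.432
outer loop
vertex -0.891 -0.421 1.543
vertex 0.174 0.208 1.961
vertex -0.143 -0.32 1.173
endloop
endfacet
facet normal 0.890 0.120 -0.440
outer loop
vertex -0.143 -0.32 1.173
vertex 0.551 -0.759 2.457
vertex 0.233 -1.287 1.67
endloop
endfacet
facet normal 0.890 0.122 -0.439
outer loop
vertex 0.174 0.208 1.961
vertex 0.551 -0.759 2.457
vertex -0.143 -0.32 1.173
endloop
endfacet
facet normal -0.316 0.722 -0.615
outer loop
vertex -1.869 2.533 -1.15
vertex -2.824 2.24 -1.003
vertex -2.41 2.936 -0.399
endloop
endfacet
facet normal 0.842 0.192 0.504
outer loop
vertex -1.869 2.533 -1.15
vertex -2.41 2.936 -0.399
vertex -2.256 0.94 0.103
endloop
endfacet
facet normal -0.316 0.722 -0.615
outer loop
vertex -2.41 2.936 -0.399
vertex -2.824 2.24 -1.003
vertex -3.366 2.643 -0.252
endloop
endfacet
facet normal 0.072 0.249 0.966
outer loop
vertex -2.41 2.936 -0.399
vertex -3.366 2.643 -0.252
vertex -2.256 0.94 0.103
endloop
endfacet
facet normal -0.315 0.723 -0.615
outer loop
vertex -3.366 2.643 -0.252
vertex -2.824 2.24 -1.003
vertex -3.78 1.948 -0.857
endloop
endfacet
facet normal -0.632 -0.260 0.730
outer loop
vertex -3.366 2.643 -0.252
vertex -3.78 1.948 -0.857
vertex -2.256 0.94 0.103
endloop
endfacet
facet normal -0.315 0.723 -0.615
outer loop
vertex -3.78 1.948 -0.857
vertex -2.824 2.24 -1.003
vertex -3.238 1.545 -1.608
endloop
endfacet
facet normal -0.566 -0.824 0.034
outer loop
vertex -3.78 1.948 -0.857
vertex -3.238 1.545 -1.608
vertex -2.256 0.94 0.103
endloop
endfacet
facet normal -0.316 0.723 -0.615
outer loop
vertex -3.238 1.545 -1.608
vertex -2.824 2.24 -1.003
vertex -2.283 1.837 -1.755
endloop
endfacet
facet normal 0.203 -0.881 -0.428
outer loop
vertex -3.238 1.545 -1.608
vertex -2.283 1.837 -1.755
vertex -2.256 0.94 0.103
endloop
endfacet
facet normal -0.316 0.723 -0.615
outer loop
vertex -2.283 1.837 -1.755
vertex -2.824 2.24 -1.003
vertex -1.869 2.533 -1.15
endloop
endfacet
facet normal 0.908 -0.372 -0.193
outer loop
vertex -2.283 1.837 -1.755
vertex -1.869 2.533 -1.15
vertex -2.256 0.94 0.103
endloop
endfacet

endsolid


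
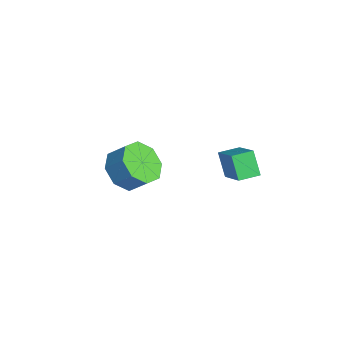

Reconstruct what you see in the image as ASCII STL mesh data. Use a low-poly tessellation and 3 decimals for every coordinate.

solid 
facet normal -0.579 -0.067 0.813
outer loop
vertex 2.582 1.826 3.244
vertex 2.517 2.743 3.273
vertex 1.16 1.758 2.226
endloop
endfacet
facet normal 0.071 -0.997 -0.032
outer loop
vertex 1.843 1.837 1.267
vertex 2.582 1.826 3.244
vertex 1.16 1.758 2.226
endloop
endfacet
facet normal -0.579 -0.067 0.813
outer loop
vertex 1.16 1.758 2.226
vertex 2.517 2.743 3.273
vertex 1.095 2.676 2.255
endloop
endfacet
facet normal -0.812 -0.039 -0.582
outer loop
vertex 1.095 2.676 2.255
vertex 1.843 1.837 1.267
vertex 1.16 1.758 2.226
endloop
endfacet
facet normal 0.812 0.039 0.582
outer loop
vertex 2.582 1.826 3.244
vertex 3.2 2.822 2.314
vertex 2.517 2.743 3.273
endloop
endfacet
facet normal 0.070 -0.997 -0.032
outer loop
vertex 3.265 1.904 2.285
vertex 2.582 1.826 3.244
vertex 1.843 1.837 1.267
endloop
endfacet
facet normal 0.812 0.039 0.582
outer loop
vertex 3.265 1.904 2.285
vertex 3.2 2.822 2.314
vertex 2.582 1.826 3.244
endloop
endfacet
facet normal -0.070 0.997 0.032
outer loop
vertex 2.517 2.743 3.273
vertex 3.2 2.822 2.314
vertex 1.095 2.676 2.255
endloop
endfacet
facet normal -0.812 -0.039 -0.582
outer loop
vertex 1.778 2.754 1.296
vertex 1.843 1.837 1.267
vertex 1.095 2.676 2.255
endloop
endfacet
facet normal -0.070 0.997 0.031
outer loop
vertex 1.095 2.676 2.255
vertex 3.2 2.822 2.314
vertex 1.778 2.754 1.296
endloop
endfacet
facet normal 0.579 0.067 -0.813
outer loop
vertex 1.778 2.754 1.296
vertex 3.265 1.904 2.285
vertex 1.843 1.837 1.267
endloop
endfacet
facet normal 0.579 0.067 -0.813
outer loop
vertex 3.2 2.822 2.314
vertex 3.265 1.904 2.285
vertex 1.778 2.754 1.296
endloop
endfacet
facet normal -0.446 -0.555 -0.702
outer loop
vertex -1.706 -1.786 -1.419
vertex -2.552 -1.084 -1.436
vertex -1.598 -1.166 -1.978
endloop
endfacet
facet normal 0.886 -0.386 -0.257
outer loop
vertex -1.706 -1.786 -1.419
vertex -1.598 -1.166 -1.978
vertex -1.202 -1.159 -0.626
endloop
endfacet
facet normal 0.886 -0.386 -0.257
outer loop
vertex -1.202 -1.159 -0.626
vertex -1.598 -1.166 -1.978
vertex -1.094 -0.539 -1.185
endloop
endfacet
facet normal 0.446 0.555 0.702
outer loop
vertex -1.202 -1.159 -0.626
vertex -1.094 -0.539 -1.185
vertex -2.048 -0.456 -0.644
endloop
endfacet
facet normal -0.446 -0.556 -0.701
outer loop
vertex -1.598 -1.166 -1.978
vertex -2.552 -1.084 -1.436
vertex -2.05 -0.498 -2.22
endloop
endfacet
facet normal 0.716 0.249 -0.652
outer loop
vertex -1.598 -1.166 -1.978
vertex -2.05 -0.498 -2.22
vertex -1.094 -0.539 -1.185
endloop
endfacet
facet normal 0.717 0.247 -0.652
outer loop
vertex -1.094 -0.539 -1.185
vertex -2.05 -0.498 -2.22
vertex -1.545 0.13 -1.427
endloop
endfacet
facet normal 0.446 0.555 0.702
outer loop
vertex -1.094 -0.539 -1.185
vertex -1.545 0.13 -1.427
vertex -2.048 -0.456 -0.644
endloop
endfacet
facet normal -0.447 -0.556 -0.701
outer loop
vertex -2.05 -0.498 -2.22
vertex -2.552 -1.084 -1.436
vertex -2.795 -0.173 -2.003
endloop
endfacet
facet normal 0.128 0.736 -0.664
outer loop
vertex -2.05 -0.498 -2.22
vertex -2.795 -0.173 -2.003
vertex -1.545 0.13 -1.427
endloop
endfacet
facet normal 0.128 0.736 -0.664
outer loop
vertex -1.545 0.13 -1.427
vertex -2.795 -0.173 -2.003
vertex -2.291 0.455 -1.21
endloop
endfacet
facet normal 0.446 0.555 0.702
outer loop
vertex -1.545 0.13 -1.427
vertex -2.291 0.455 -1.21
vertex -2.048 -0.456 -0.644
endloop
endfacet
facet normal -0.447 -0.556 -0.701
outer loop
vertex -2.795 -0.173 -2.003
vertex -2.552 -1.084 -1.436
vertex -3.398 -0.381 -1.454
endloop
endfacet
facet normal -0.536 0.794 -0.288
outer loop
vertex -2.795 -0.173 -2.003
vertex -3.398 -0.381 -1.454
vertex -2.291 0.455 -1.21
endloop
endfacet
facet normal -0.536 0.794 -0.287
outer loop
vertex -2.291 0.455 -1.21
vertex -3.398 -0.381 -1.454
vertex -2.894 0.246 -0.661
endloop
endfacet
facet normal 0.447 0.555 0.702
outer loop
vertex -2.291 0.455 -1.21
vertex -2.894 0.246 -0.661
vertex -2.048 -0.456 -0.644
endloop
endfacet
facet normal -0.446 -0.555 -0.702
outer loop
vertex -3.398 -0.381 -1.454
vertex -2.552 -1.084 -1.436
vertex -3.506 -1.001 -0.895
endloop
endfacet
facet normal -0.886 0.386 0.257
outer loop
vertex -3.398 -0.381 -1.454
vertex -3.506 -1.001 -0.895
vertex -2.894 0.246 -0.661
endloop
endfacet
facet normal -0.886 0.386 0.257
outer loop
vertex -2.894 0.246 -0.661
vertex -3.506 -1.001 -0.895
vertex -3.002 -0.374 -0.102
endloop
endfacet
facet normal 0.446 0.555 0.702
outer loop
vertex -2.894 0.246 -0.661
vertex -3.002 -0.374 -0.102
vertex -2.048 -0.456 -0.644
endloop
endfacet
facet normal -0.446 -0.555 -0.702
outer loop
vertex -3.506 -1.001 -0.895
vertex -2.552 -1.084 -1.436
vertex -3.055 -1.67 -0.653
endloop
endfacet
facet normal -0.717 -0.248 0.652
outer loop
vertex -3.506 -1.001 -0.895
vertex -3.055 -1.67 -0.653
vertex -3.002 -0.374 -0.102
endloop
endfacet
facet normal -0.716 -0.248 0.652
outer loop
vertex -3.002 -0.374 -0.102
vertex -3.055 -1.67 -0.653
vertex -2.55 -1.042 0.14
endloop
endfacet
facet normal 0.446 0.556 0.701
outer loop
vertex -3.002 -0.374 -0.102
vertex -2.55 -1.042 0.14
vertex -2.048 -0.456 -0.644
endloop
endfacet
facet normal -0.446 -0.555 -0.702
outer loop
vertex -3.055 -1.67 -0.653
vertex -2.552 -1.084 -1.436
vertex -2.309 -1.995 -0.87
endloop
endfacet
facet normal -0.128 -0.736 0.664
outer loop
vertex -3.055 -1.67 -0.653
vertex -2.309 -1.995 -0.87
vertex -2.55 -1.042 0.14
endloop
endfacet
facet normal -0.128 -0.736 0.664
outer loop
vertex -2.55 -1.042 0.14
vertex -2.309 -1.995 -0.87
vertex -1.805 -1.367 -0.077
endloop
endfacet
facet normal 0.447 0.556 0.701
outer loop
vertex -2.55 -1.042 0.14
vertex -1.805 -1.367 -0.077
vertex -2.048 -0.456 -0.644
endloop
endfacet
facet normal -0.447 -0.555 -0.702
outer loop
vertex -2.309 -1.995 -0.87
vertex -2.552 -1.084 -1.436
vertex -1.706 -1.786 -1.419
endloop
endfacet
facet normal 0.537 -0.793 0.287
outer loop
vertex -2.309 -1.995 -0.87
vertex -1.706 -1.786 -1.419
vertex -1.805 -1.367 -0.077
endloop
endfacet
facet normal 0.536 -0.794 0.287
outer loop
vertex -1.805 -1.367 -0.077
vertex -1.706 -1.786 -1.419
vertex -1.202 -1.159 -0.626
endloop
endfacet
facet normal 0.447 0.556 0.701
outer loop
vertex -1.805 -1.367 -0.077
vertex -1.202 -1.159 -0.626
vertex -2.048 -0.456 -0.644
endloop
endfacet

endsolid


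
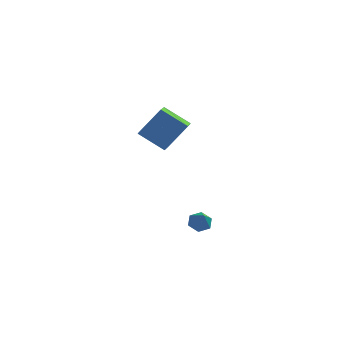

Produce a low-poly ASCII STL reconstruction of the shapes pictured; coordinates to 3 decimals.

solid 
facet normal -0.566 -0.328 -0.756
outer loop
vertex -2.186 -3.912 1.395
vertex -3.349 -3.599 2.129
vertex -2.19 -2.783 0.908
endloop
endfacet
facet normal 0.825 -0.221 -0.520
outer loop
vertex -1.291 -2.261 2.111
vertex -2.186 -3.912 1.395
vertex -2.19 -2.783 0.908
endloop
endfacet
facet normal -0.566 -0.328 -0.756
outer loop
vertex -2.19 -2.783 0.908
vertex -3.349 -3.599 2.129
vertex -3.353 -2.47 1.642
endloop
endfacet
facet normal -0.003 0.918 -0.396
outer loop
vertex -3.353 -2.47 1.642
vertex -1.291 -2.261 2.111
vertex -2.19 -2.783 0.908
endloop
endfacet
facet normal 0.003 -0.918 0.396
outer loop
vertex -2.186 -3.912 1.395
vertex -2.45 -3.077 3.332
vertex -3.349 -3.599 2.129
endloop
endfacet
facet normal 0.825 -0.221 -0.520
outer loop
vertex -1.287 -3.39 2.598
vertex -2.186 -3.912 1.395
vertex -1.291 -2.261 2.111
endloop
endfacet
facet normal 0.003 -0.918 0.396
outer loop
vertex -1.287 -3.39 2.598
vertex -2.45 -3.077 3.332
vertex -2.186 -3.912 1.395
endloop
endfacet
facet normal -0.825 0.221 0.520
outer loop
vertex -3.349 -3.599 2.129
vertex -2.45 -3.077 3.332
vertex -3.353 -2.47 1.642
endloop
endfacet
facet normal -0.003 0.918 -0.396
outer loop
vertex -2.454 -1.948 2.845
vertex -1.291 -2.261 2.111
vertex -3.353 -2.47 1.642
endloop
endfacet
facet normal -0.825 0.221 0.520
outer loop
vertex -3.353 -2.47 1.642
vertex -2.45 -3.077 3.332
vertex -2.454 -1.948 2.845
endloop
endfacet
facet normal 0.566 0.328 0.756
outer loop
vertex -2.454 -1.948 2.845
vertex -1.287 -3.39 2.598
vertex -1.291 -2.261 2.111
endloop
endfacet
facet normal 0.566 0.328 0.756
outer loop
vertex -2.45 -3.077 3.332
vertex -1.287 -3.39 2.598
vertex -2.454 -1.948 2.845
endloop
endfacet
facet normal -0.215 0.583 -0.784
outer loop
vertex -0.317 -3.35 -3.672
vertex -0.774 -3.178 -3.419
vertex -0.301 -2.907 -3.347
endloop
endfacet
facet normal 0.979 -0.143 0.146
outer loop
vertex -0.317 -3.35 -3.672
vertex -0.301 -2.907 -3.347
vertex -0.546 -3.802 -2.581
endloop
endfacet
facet normal -0.215 0.583 -0.784
outer loop
vertex -0.301 -2.907 -3.347
vertex -0.774 -3.178 -3.419
vertex -0.758 -2.735 -3.094
endloop
endfacet
facet normal 0.556 0.447 0.700
outer loop
vertex -0.301 -2.907 -3.347
vertex -0.758 -2.735 -3.094
vertex -0.546 -3.802 -2.581
endloop
endfacet
facet normal -0.213 0.583 -0.784
outer loop
vertex -0.758 -2.735 -3.094
vertex -0.774 -3.178 -3.419
vertex -1.231 -3.005 -3.166
endloop
endfacet
facet normal -0.335 0.353 0.874
outer loop
vertex -0.758 -2.735 -3.094
vertex -1.231 -3.005 -3.166
vertex -0.546 -3.802 -2.581
endloop
endfacet
facet normal -0.212 0.584 -0.783
outer loop
vertex -1.231 -3.005 -3.166
vertex -0.774 -3.178 -3.419
vertex -1.248 -3.448 -3.492
endloop
endfacet
facet normal -0.805 -0.331 0.492
outer loop
vertex -1.231 -3.005 -3.166
vertex -1.248 -3.448 -3.492
vertex -0.546 -3.802 -2.581
endloop
endfacet
facet normal -0.212 0.584 -0.783
outer loop
vertex -1.248 -3.448 -3.492
vertex -0.774 -3.178 -3.419
vertex -0.791 -3.621 -3.745
endloop
endfacet
facet normal -0.383 -0.921 -0.063
outer loop
vertex -1.248 -3.448 -3.492
vertex -0.791 -3.621 -3.745
vertex -0.546 -3.802 -2.581
endloop
endfacet
facet normal -0.214 0.584 -0.783
outer loop
vertex -0.791 -3.621 -3.745
vertex -0.774 -3.178 -3.419
vertex -0.317 -3.35 -3.672
endloop
endfacet
facet normal 0.509 -0.828 -0.236
outer loop
vertex -0.791 -3.621 -3.745
vertex -0.317 -3.35 -3.672
vertex -0.546 -3.802 -2.581
endloop
endfacet

endsolid


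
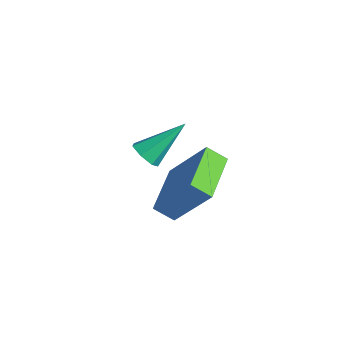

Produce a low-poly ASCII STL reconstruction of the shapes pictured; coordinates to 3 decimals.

solid 
facet normal -0.637 0.761 0.126
outer loop
vertex 2.15 -2.148 3.094
vertex 2.633 -1.663 2.606
vertex 1.024 -2.799 1.332
endloop
endfacet
facet normal -0.575 -0.577 0.580
outer loop
vertex 2.227 -4.237 1.094
vertex 2.15 -2.148 3.094
vertex 1.024 -2.799 1.332
endloop
endfacet
facet normal -0.637 0.761 0.126
outer loop
vertex 1.024 -2.799 1.332
vertex 2.633 -1.663 2.606
vertex 1.507 -2.314 0.844
endloop
endfacet
facet normal -0.514 -0.297 -0.804
outer loop
vertex 1.507 -2.314 0.844
vertex 2.227 -4.237 1.094
vertex 1.024 -2.799 1.332
endloop
endfacet
facet normal 0.514 0.297 0.804
outer loop
vertex 2.15 -2.148 3.094
vertex 3.836 -3.101 2.368
vertex 2.633 -1.663 2.606
endloop
endfacet
facet normal -0.575 -0.577 0.580
outer loop
vertex 3.353 -3.586 2.856
vertex 2.15 -2.148 3.094
vertex 2.227 -4.237 1.094
endloop
endfacet
facet normal 0.514 0.297 0.804
outer loop
vertex 3.353 -3.586 2.856
vertex 3.836 -3.101 2.368
vertex 2.15 -2.148 3.094
endloop
endfacet
facet normal 0.575 0.577 -0.580
outer loop
vertex 2.633 -1.663 2.606
vertex 3.836 -3.101 2.368
vertex 1.507 -2.314 0.844
endloop
endfacet
facet normal -0.514 -0.297 -0.804
outer loop
vertex 2.71 -3.752 0.606
vertex 2.227 -4.237 1.094
vertex 1.507 -2.314 0.844
endloop
endfacet
facet normal 0.575 0.577 -0.580
outer loop
vertex 1.507 -2.314 0.844
vertex 3.836 -3.101 2.368
vertex 2.71 -3.752 0.606
endloop
endfacet
facet normal 0.637 -0.761 -0.126
outer loop
vertex 2.71 -3.752 0.606
vertex 3.353 -3.586 2.856
vertex 2.227 -4.237 1.094
endloop
endfacet
facet normal 0.637 -0.761 -0.126
outer loop
vertex 3.836 -3.101 2.368
vertex 3.353 -3.586 2.856
vertex 2.71 -3.752 0.606
endloop
endfacet
facet normal -0.145 -0.775 -0.615
outer loop
vertex -0.517 -2.241 0.088
vertex -0.975 -2.454 0.464
vertex -1.02 -2.059 -0.023
endloop
endfacet
facet normal 0.389 0.739 -0.550
outer loop
vertex -0.517 -2.241 0.088
vertex -1.02 -2.059 -0.023
vertex -0.705 -1.006 1.616
endloop
endfacet
facet normal -0.143 -0.775 -0.615
outer loop
vertex -1.02 -2.059 -0.023
vertex -0.975 -2.454 0.464
vertex -1.489 -2.175 0.232
endloop
endfacet
facet normal -0.429 0.795 -0.428
outer loop
vertex -1.02 -2.059 -0.023
vertex -1.489 -2.175 0.232
vertex -0.705 -1.006 1.616
endloop
endfacet
facet normal -0.144 -0.776 -0.614
outer loop
vertex -1.489 -2.175 0.232
vertex -0.975 -2.454 0.464
vertex -1.571 -2.501 0.663
endloop
endfacet
facet normal -0.894 0.423 0.150
outer loop
vertex -1.489 -2.175 0.232
vertex -1.571 -2.501 0.663
vertex -0.705 -1.006 1.616
endloop
endfacet
facet normal -0.144 -0.775 -0.616
outer loop
vertex -1.571 -2.501 0.663
vertex -0.975 -2.454 0.464
vertex -1.203 -2.793 0.944
endloop
endfacet
facet normal -0.653 -0.100 0.751
outer loop
vertex -1.571 -2.501 0.663
vertex -1.203 -2.793 0.944
vertex -0.705 -1.006 1.616
endloop
endfacet
facet normal -0.145 -0.775 -0.616
outer loop
vertex -1.203 -2.793 0.944
vertex -0.975 -2.454 0.464
vertex -0.664 -2.83 0.864
endloop
endfacet
facet normal 0.111 -0.377 0.920
outer loop
vertex -1.203 -2.793 0.944
vertex -0.664 -2.83 0.864
vertex -0.705 -1.006 1.616
endloop
endfacet
facet normal -0.144 -0.775 -0.616
outer loop
vertex -0.664 -2.83 0.864
vertex -0.975 -2.454 0.464
vertex -0.358 -2.584 0.483
endloop
endfacet
facet normal 0.823 -0.201 0.531
outer loop
vertex -0.664 -2.83 0.864
vertex -0.358 -2.584 0.483
vertex -0.705 -1.006 1.616
endloop
endfacet
facet normal -0.144 -0.775 -0.615
outer loop
vertex -0.358 -2.584 0.483
vertex -0.975 -2.454 0.464
vertex -0.517 -2.241 0.088
endloop
endfacet
facet normal 0.947 0.297 -0.123
outer loop
vertex -0.358 -2.584 0.483
vertex -0.517 -2.241 0.088
vertex -0.705 -1.006 1.616
endloop
endfacet

endsolid


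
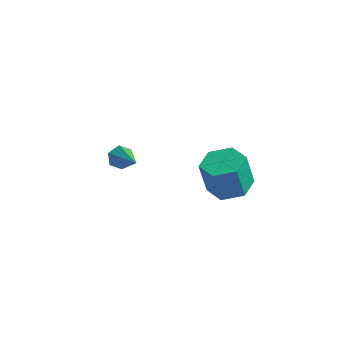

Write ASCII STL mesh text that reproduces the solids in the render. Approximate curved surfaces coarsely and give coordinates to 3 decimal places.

solid 
facet normal 0.234 0.008 -0.972
outer loop
vertex 2.174 0.776 -1.399
vertex 1.396 0.366 -1.59
vertex 1.439 1.265 -1.572
endloop
endfacet
facet normal 0.527 0.839 0.134
outer loop
vertex 2.174 0.776 -1.399
vertex 1.439 1.265 -1.572
vertex 1.842 0.764 -0.019
endloop
endfacet
facet normal 0.526 0.840 0.134
outer loop
vertex 1.842 0.764 -0.019
vertex 1.439 1.265 -1.572
vertex 1.106 1.253 -0.192
endloop
endfacet
facet normal -0.234 -0.009 0.972
outer loop
vertex 1.842 0.764 -0.019
vertex 1.106 1.253 -0.192
vertex 1.064 0.354 -0.21
endloop
endfacet
facet normal 0.234 0.008 -0.972
outer loop
vertex 1.439 1.265 -1.572
vertex 1.396 0.366 -1.59
vertex 0.661 0.855 -1.763
endloop
endfacet
facet normal -0.445 0.890 -0.100
outer loop
vertex 1.439 1.265 -1.572
vertex 0.661 0.855 -1.763
vertex 1.106 1.253 -0.192
endloop
endfacet
facet normal -0.445 0.890 -0.100
outer loop
vertex 1.106 1.253 -0.192
vertex 0.661 0.855 -1.763
vertex 0.328 0.843 -0.383
endloop
endfacet
facet normal -0.234 -0.009 0.972
outer loop
vertex 1.106 1.253 -0.192
vertex 0.328 0.843 -0.383
vertex 1.064 0.354 -0.21
endloop
endfacet
facet normal 0.234 0.008 -0.972
outer loop
vertex 0.661 0.855 -1.763
vertex 1.396 0.366 -1.59
vertex 0.618 -0.044 -1.781
endloop
endfacet
facet normal -0.971 0.051 -0.234
outer loop
vertex 0.661 0.855 -1.763
vertex 0.618 -0.044 -1.781
vertex 0.328 0.843 -0.383
endloop
endfacet
facet normal -0.971 0.050 -0.233
outer loop
vertex 0.328 0.843 -0.383
vertex 0.618 -0.044 -1.781
vertex 0.286 -0.056 -0.401
endloop
endfacet
facet normal -0.234 -0.009 0.972
outer loop
vertex 0.328 0.843 -0.383
vertex 0.286 -0.056 -0.401
vertex 1.064 0.354 -0.21
endloop
endfacet
facet normal 0.234 0.009 -0.972
outer loop
vertex 0.618 -0.044 -1.781
vertex 1.396 0.366 -1.59
vertex 1.354 -0.533 -1.608
endloop
endfacet
facet normal -0.526 -0.840 -0.134
outer loop
vertex 0.618 -0.044 -1.781
vertex 1.354 -0.533 -1.608
vertex 0.286 -0.056 -0.401
endloop
endfacet
facet normal -0.527 -0.839 -0.134
outer loop
vertex 0.286 -0.056 -0.401
vertex 1.354 -0.533 -1.608
vertex 1.021 -0.545 -0.228
endloop
endfacet
facet normal -0.234 -0.008 0.972
outer loop
vertex 0.286 -0.056 -0.401
vertex 1.021 -0.545 -0.228
vertex 1.064 0.354 -0.21
endloop
endfacet
facet normal 0.234 0.009 -0.972
outer loop
vertex 1.354 -0.533 -1.608
vertex 1.396 0.366 -1.59
vertex 2.132 -0.123 -1.417
endloop
endfacet
facet normal 0.445 -0.890 0.100
outer loop
vertex 1.354 -0.533 -1.608
vertex 2.132 -0.123 -1.417
vertex 1.021 -0.545 -0.228
endloop
endfacet
facet normal 0.445 -0.890 0.100
outer loop
vertex 1.021 -0.545 -0.228
vertex 2.132 -0.123 -1.417
vertex 1.799 -0.135 -0.037
endloop
endfacet
facet normal -0.234 -0.008 0.972
outer loop
vertex 1.021 -0.545 -0.228
vertex 1.799 -0.135 -0.037
vertex 1.064 0.354 -0.21
endloop
endfacet
facet normal 0.234 0.009 -0.972
outer loop
vertex 2.132 -0.123 -1.417
vertex 1.396 0.366 -1.59
vertex 2.174 0.776 -1.399
endloop
endfacet
facet normal 0.971 -0.050 0.234
outer loop
vertex 2.132 -0.123 -1.417
vertex 2.174 0.776 -1.399
vertex 1.799 -0.135 -0.037
endloop
endfacet
facet normal 0.971 -0.051 0.233
outer loop
vertex 1.799 -0.135 -0.037
vertex 2.174 0.776 -1.399
vertex 1.842 0.764 -0.019
endloop
endfacet
facet normal -0.234 -0.008 0.972
outer loop
vertex 1.799 -0.135 -0.037
vertex 1.842 0.764 -0.019
vertex 1.064 0.354 -0.21
endloop
endfacet
facet normal -0.599 0.548 -0.584
outer loop
vertex -3.522 1.561 -3.744
vertex -3.697 1.839 -3.304
vertex -3.259 2.017 -3.586
endloop
endfacet
facet normal 0.771 -0.240 -0.590
outer loop
vertex -3.522 1.561 -3.744
vertex -3.259 2.017 -3.586
vertex -2.583 0.821 -2.216
endloop
endfacet
facet normal -0.599 0.548 -0.584
outer loop
vertex -3.259 2.017 -3.586
vertex -3.697 1.839 -3.304
vertex -3.434 2.296 -3.145
endloop
endfacet
facet normal 0.861 0.509 0.020
outer loop
vertex -3.259 2.017 -3.586
vertex -3.434 2.296 -3.145
vertex -2.583 0.821 -2.216
endloop
endfacet
facet normal -0.600 0.548 -0.583
outer loop
vertex -3.434 2.296 -3.145
vertex -3.697 1.839 -3.304
vertex -3.871 2.118 -2.863
endloop
endfacet
facet normal 0.237 0.612 0.754
outer loop
vertex -3.434 2.296 -3.145
vertex -3.871 2.118 -2.863
vertex -2.583 0.821 -2.216
endloop
endfacet
facet normal -0.599 0.549 -0.583
outer loop
vertex -3.871 2.118 -2.863
vertex -3.697 1.839 -3.304
vertex -4.134 1.662 -3.022
endloop
endfacet
facet normal -0.475 -0.033 0.879
outer loop
vertex -3.871 2.118 -2.863
vertex -4.134 1.662 -3.022
vertex -2.583 0.821 -2.216
endloop
endfacet
facet normal -0.599 0.547 -0.585
outer loop
vertex -4.134 1.662 -3.022
vertex -3.697 1.839 -3.304
vertex -3.959 1.383 -3.462
endloop
endfacet
facet normal -0.564 -0.780 0.271
outer loop
vertex -4.134 1.662 -3.022
vertex -3.959 1.383 -3.462
vertex -2.583 0.821 -2.216
endloop
endfacet
facet normal -0.600 0.547 -0.584
outer loop
vertex -3.959 1.383 -3.462
vertex -3.697 1.839 -3.304
vertex -3.522 1.561 -3.744
endloop
endfacet
facet normal 0.060 -0.883 -0.465
outer loop
vertex -3.959 1.383 -3.462
vertex -3.522 1.561 -3.744
vertex -2.583 0.821 -2.216
endloop
endfacet

endsolid


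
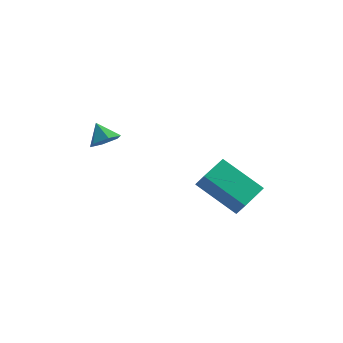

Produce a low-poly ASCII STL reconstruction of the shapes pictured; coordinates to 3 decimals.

solid 
facet normal 0.235 -0.688 -0.687
outer loop
vertex -2.37 3.452 -2.193
vertex -2.968 3.072 -2.017
vertex -3.0 3.582 -2.539
endloop
endfacet
facet normal 0.261 0.958 -0.115
outer loop
vertex -2.37 3.452 -2.193
vertex -3.0 3.582 -2.539
vertex -3.212 3.788 -1.303
endloop
endfacet
facet normal 0.234 -0.688 -0.687
outer loop
vertex -3.0 3.582 -2.539
vertex -2.968 3.072 -2.017
vertex -3.598 3.202 -2.362
endloop
endfacet
facet normal -0.569 0.789 -0.229
outer loop
vertex -3.0 3.582 -2.539
vertex -3.598 3.202 -2.362
vertex -3.212 3.788 -1.303
endloop
endfacet
facet normal 0.235 -0.687 -0.687
outer loop
vertex -3.598 3.202 -2.362
vertex -2.968 3.072 -2.017
vertex -3.566 2.692 -1.841
endloop
endfacet
facet normal -0.952 0.188 0.243
outer loop
vertex -3.598 3.202 -2.362
vertex -3.566 2.692 -1.841
vertex -3.212 3.788 -1.303
endloop
endfacet
facet normal 0.236 -0.689 -0.686
outer loop
vertex -3.566 2.692 -1.841
vertex -2.968 3.072 -2.017
vertex -2.936 2.563 -1.495
endloop
endfacet
facet normal -0.505 -0.244 0.828
outer loop
vertex -3.566 2.692 -1.841
vertex -2.936 2.563 -1.495
vertex -3.212 3.788 -1.303
endloop
endfacet
facet normal 0.234 -0.689 -0.686
outer loop
vertex -2.936 2.563 -1.495
vertex -2.968 3.072 -2.017
vertex -2.338 2.942 -1.672
endloop
endfacet
facet normal 0.326 -0.074 0.942
outer loop
vertex -2.936 2.563 -1.495
vertex -2.338 2.942 -1.672
vertex -3.212 3.788 -1.303
endloop
endfacet
facet normal 0.235 -0.687 -0.687
outer loop
vertex -2.338 2.942 -1.672
vertex -2.968 3.072 -2.017
vertex -2.37 3.452 -2.193
endloop
endfacet
facet normal 0.708 0.526 0.471
outer loop
vertex -2.338 2.942 -1.672
vertex -2.37 3.452 -2.193
vertex -3.212 3.788 -1.303
endloop
endfacet
facet normal -0.628 0.575 0.525
outer loop
vertex -0.019 -1.793 -1.344
vertex 1.022 -0.831 -1.152
vertex -0.259 -1.388 -2.075
endloop
endfacet
facet normal -0.727 -0.673 -0.134
outer loop
vertex 1.098 -2.629 -3.208
vertex -0.019 -1.793 -1.344
vertex -0.259 -1.388 -2.075
endloop
endfacet
facet normal -0.628 0.575 0.524
outer loop
vertex -0.259 -1.388 -2.075
vertex 1.022 -0.831 -1.152
vertex 0.782 -0.426 -1.884
endloop
endfacet
facet normal -0.276 0.466 -0.841
outer loop
vertex 0.782 -0.426 -1.884
vertex 1.098 -2.629 -3.208
vertex -0.259 -1.388 -2.075
endloop
endfacet
facet normal 0.276 -0.466 0.841
outer loop
vertex -0.019 -1.793 -1.344
vertex 2.379 -2.072 -2.285
vertex 1.022 -0.831 -1.152
endloop
endfacet
facet normal -0.727 -0.673 -0.134
outer loop
vertex 1.338 -3.034 -2.476
vertex -0.019 -1.793 -1.344
vertex 1.098 -2.629 -3.208
endloop
endfacet
facet normal 0.276 -0.465 0.841
outer loop
vertex 1.338 -3.034 -2.476
vertex 2.379 -2.072 -2.285
vertex -0.019 -1.793 -1.344
endloop
endfacet
facet normal 0.727 0.673 0.134
outer loop
vertex 1.022 -0.831 -1.152
vertex 2.379 -2.072 -2.285
vertex 0.782 -0.426 -1.884
endloop
endfacet
facet normal -0.275 0.466 -0.841
outer loop
vertex 2.139 -1.667 -3.016
vertex 1.098 -2.629 -3.208
vertex 0.782 -0.426 -1.884
endloop
endfacet
facet normal 0.727 0.673 0.134
outer loop
vertex 0.782 -0.426 -1.884
vertex 2.379 -2.072 -2.285
vertex 2.139 -1.667 -3.016
endloop
endfacet
facet normal 0.628 -0.575 -0.524
outer loop
vertex 2.139 -1.667 -3.016
vertex 1.338 -3.034 -2.476
vertex 1.098 -2.629 -3.208
endloop
endfacet
facet normal 0.628 -0.575 -0.525
outer loop
vertex 2.379 -2.072 -2.285
vertex 1.338 -3.034 -2.476
vertex 2.139 -1.667 -3.016
endloop
endfacet

endsolid


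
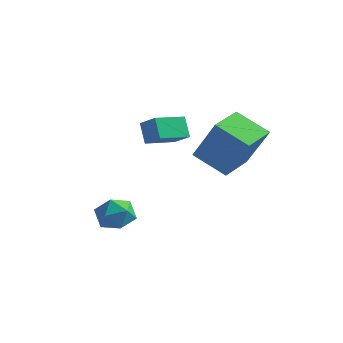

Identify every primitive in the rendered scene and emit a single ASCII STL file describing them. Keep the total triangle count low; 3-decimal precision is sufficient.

solid 
facet normal -0.514 0.030 -0.857
outer loop
vertex -0.423 1.726 -0.648
vertex -0.614 3.306 -0.478
vertex 0.944 1.979 -1.459
endloop
endfacet
facet normal 0.119 -0.987 -0.107
outer loop
vertex 2.034 1.914 0.358
vertex -0.423 1.726 -0.648
vertex 0.944 1.979 -1.459
endloop
endfacet
facet normal -0.514 0.030 -0.857
outer loop
vertex 0.944 1.979 -1.459
vertex -0.614 3.306 -0.478
vertex 0.754 3.558 -1.289
endloop
endfacet
facet normal 0.849 0.156 -0.504
outer loop
vertex 0.754 3.558 -1.289
vertex 2.034 1.914 0.358
vertex 0.944 1.979 -1.459
endloop
endfacet
facet normal -0.849 -0.157 0.504
outer loop
vertex -0.423 1.726 -0.648
vertex 0.476 3.241 1.339
vertex -0.614 3.306 -0.478
endloop
endfacet
facet normal 0.119 -0.987 -0.106
outer loop
vertex 0.666 1.662 1.169
vertex -0.423 1.726 -0.648
vertex 2.034 1.914 0.358
endloop
endfacet
facet normal -0.850 -0.156 0.504
outer loop
vertex 0.666 1.662 1.169
vertex 0.476 3.241 1.339
vertex -0.423 1.726 -0.648
endloop
endfacet
facet normal -0.119 0.987 0.107
outer loop
vertex -0.614 3.306 -0.478
vertex 0.476 3.241 1.339
vertex 0.754 3.558 -1.289
endloop
endfacet
facet normal 0.850 0.157 -0.504
outer loop
vertex 1.843 3.494 0.528
vertex 2.034 1.914 0.358
vertex 0.754 3.558 -1.289
endloop
endfacet
facet normal -0.120 0.987 0.106
outer loop
vertex 0.754 3.558 -1.289
vertex 0.476 3.241 1.339
vertex 1.843 3.494 0.528
endloop
endfacet
facet normal 0.514 -0.030 0.857
outer loop
vertex 1.843 3.494 0.528
vertex 0.666 1.662 1.169
vertex 2.034 1.914 0.358
endloop
endfacet
facet normal 0.514 -0.030 0.857
outer loop
vertex 0.476 3.241 1.339
vertex 0.666 1.662 1.169
vertex 1.843 3.494 0.528
endloop
endfacet
facet normal -0.457 0.280 0.844
outer loop
vertex -3.382 3.178 0.163
vertex -2.97 4.539 -0.065
vertex -4.275 3.358 -0.38
endloop
endfacet
facet normal -0.287 -0.945 0.158
outer loop
vertex -3.79 3.061 -1.275
vertex -3.382 3.178 0.163
vertex -4.275 3.358 -0.38
endloop
endfacet
facet normal -0.457 0.280 0.844
outer loop
vertex -4.275 3.358 -0.38
vertex -2.97 4.539 -0.065
vertex -3.862 4.719 -0.608
endloop
endfacet
facet normal -0.842 0.170 -0.512
outer loop
vertex -3.862 4.719 -0.608
vertex -3.79 3.061 -1.275
vertex -4.275 3.358 -0.38
endloop
endfacet
facet normal 0.842 -0.169 0.512
outer loop
vertex -3.382 3.178 0.163
vertex -2.485 4.242 -0.96
vertex -2.97 4.539 -0.065
endloop
endfacet
facet normal -0.287 -0.945 0.158
outer loop
vertex -2.898 2.881 -0.732
vertex -3.382 3.178 0.163
vertex -3.79 3.061 -1.275
endloop
endfacet
facet normal 0.842 -0.170 0.512
outer loop
vertex -2.898 2.881 -0.732
vertex -2.485 4.242 -0.96
vertex -3.382 3.178 0.163
endloop
endfacet
facet normal 0.287 0.945 -0.158
outer loop
vertex -2.97 4.539 -0.065
vertex -2.485 4.242 -0.96
vertex -3.862 4.719 -0.608
endloop
endfacet
facet normal -0.842 0.169 -0.512
outer loop
vertex -3.378 4.422 -1.503
vertex -3.79 3.061 -1.275
vertex -3.862 4.719 -0.608
endloop
endfacet
facet normal 0.287 0.945 -0.158
outer loop
vertex -3.862 4.719 -0.608
vertex -2.485 4.242 -0.96
vertex -3.378 4.422 -1.503
endloop
endfacet
facet normal 0.457 -0.280 -0.844
outer loop
vertex -3.378 4.422 -1.503
vertex -2.898 2.881 -0.732
vertex -3.79 3.061 -1.275
endloop
endfacet
facet normal 0.457 -0.280 -0.844
outer loop
vertex -2.485 4.242 -0.96
vertex -2.898 2.881 -0.732
vertex -3.378 4.422 -1.503
endloop
endfacet
facet normal -0.228 0.397 0.889
outer loop
vertex -2.769 -0.317 -2.972
vertex -2.248 -0.884 -2.585
vertex -1.939 -0.123 -2.846
endloop
endfacet
facet normal -0.265 0.889 0.374
outer loop
vertex -2.769 -0.317 -2.972
vertex -1.939 -0.123 -2.846
vertex -2.319 0.078 -3.593
endloop
endfacet
facet normal -0.738 0.666 -0.111
outer loop
vertex -2.769 -0.317 -2.972
vertex -2.319 0.078 -3.593
vertex -2.864 -0.56 -3.794
endloop
endfacet
facet normal -0.994 0.036 0.104
outer loop
vertex -2.769 -0.317 -2.972
vertex -2.864 -0.56 -3.794
vertex -2.82 -1.154 -3.171
endloop
endfacet
facet normal -0.679 -0.130 0.723
outer loop
vertex -2.769 -0.317 -2.972
vertex -2.82 -1.154 -3.171
vertex -2.248 -0.884 -2.585
endloop
endfacet
facet normal 0.375 0.925 0.058
outer loop
vertex -2.319 0.078 -3.593
vertex -1.939 -0.123 -2.846
vertex -1.52 -0.246 -3.589
endloop
endfacet
facet normal 0.433 0.130 0.892
outer loop
vertex -1.939 -0.123 -2.846
vertex -2.248 -0.884 -2.585
vertex -1.476 -0.84 -2.966
endloop
endfacet
facet normal -0.297 -0.724 0.623
outer loop
vertex -2.248 -0.884 -2.585
vertex -2.82 -1.154 -3.171
vertex -2.021 -1.478 -3.167
endloop
endfacet
facet normal -0.805 -0.457 -0.378
outer loop
vertex -2.82 -1.154 -3.171
vertex -2.864 -0.56 -3.794
vertex -2.401 -1.277 -3.914
endloop
endfacet
facet normal -0.391 0.563 -0.728
outer loop
vertex -2.864 -0.56 -3.794
vertex -2.319 0.078 -3.593
vertex -2.092 -0.516 -4.175
endloop
endfacet
facet normal 0.994 -0.036 -0.104
outer loop
vertex -1.571 -1.083 -3.788
vertex -1.52 -0.246 -3.589
vertex -1.476 -0.84 -2.966
endloop
endfacet
facet normal 0.738 -0.666 0.111
outer loop
vertex -1.571 -1.083 -3.788
vertex -1.476 -0.84 -2.966
vertex -2.021 -1.478 -3.167
endloop
endfacet
facet normal 0.265 -0.889 -0.374
outer loop
vertex -1.571 -1.083 -3.788
vertex -2.021 -1.478 -3.167
vertex -2.401 -1.277 -3.914
endloop
endfacet
facet normal 0.228 -0.397 -0.889
outer loop
vertex -1.571 -1.083 -3.788
vertex -2.401 -1.277 -3.914
vertex -2.092 -0.516 -4.175
endloop
endfacet
facet normal 0.679 0.130 -0.723
outer loop
vertex -1.571 -1.083 -3.788
vertex -2.092 -0.516 -4.175
vertex -1.52 -0.246 -3.589
endloop
endfacet
facet normal 0.805 0.457 0.378
outer loop
vertex -1.476 -0.84 -2.966
vertex -1.52 -0.246 -3.589
vertex -1.939 -0.123 -2.846
endloop
endfacet
facet normal 0.391 -0.563 0.728
outer loop
vertex -2.021 -1.478 -3.167
vertex -1.476 -0.84 -2.966
vertex -2.248 -0.884 -2.585
endloop
endfacet
facet normal -0.375 -0.925 -0.058
outer loop
vertex -2.401 -1.277 -3.914
vertex -2.021 -1.478 -3.167
vertex -2.82 -1.154 -3.171
endloop
endfacet
facet normal -0.433 -0.130 -0.892
outer loop
vertex -2.092 -0.516 -4.175
vertex -2.401 -1.277 -3.914
vertex -2.864 -0.56 -3.794
endloop
endfacet
facet normal 0.297 0.724 -0.623
outer loop
vertex -1.52 -0.246 -3.589
vertex -2.092 -0.516 -4.175
vertex -2.319 0.078 -3.593
endloop
endfacet

endsolid


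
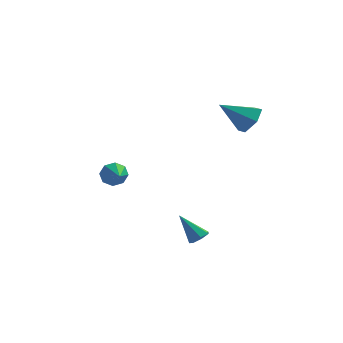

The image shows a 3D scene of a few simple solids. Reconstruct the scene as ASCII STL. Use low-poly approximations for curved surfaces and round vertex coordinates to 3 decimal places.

solid 
facet normal 0.607 -0.108 -0.787
outer loop
vertex 2.79 -2.691 -3.698
vertex 2.378 -2.622 -4.025
vertex 2.705 -2.257 -3.823
endloop
endfacet
facet normal 0.554 0.329 0.764
outer loop
vertex 2.79 -2.691 -3.698
vertex 2.705 -2.257 -3.823
vertex 1.462 -2.458 -2.835
endloop
endfacet
facet normal 0.607 -0.108 -0.787
outer loop
vertex 2.705 -2.257 -3.823
vertex 2.378 -2.622 -4.025
vertex 2.374 -2.097 -4.1
endloop
endfacet
facet normal 0.140 0.921 0.364
outer loop
vertex 2.705 -2.257 -3.823
vertex 2.374 -2.097 -4.1
vertex 1.462 -2.458 -2.835
endloop
endfacet
facet normal 0.606 -0.108 -0.788
outer loop
vertex 2.374 -2.097 -4.1
vertex 2.378 -2.622 -4.025
vertex 2.046 -2.333 -4.32
endloop
endfacet
facet normal -0.519 0.845 -0.133
outer loop
vertex 2.374 -2.097 -4.1
vertex 2.046 -2.333 -4.32
vertex 1.462 -2.458 -2.835
endloop
endfacet
facet normal 0.606 -0.108 -0.788
outer loop
vertex 2.046 -2.333 -4.32
vertex 2.378 -2.622 -4.025
vertex 1.968 -2.786 -4.318
endloop
endfacet
facet normal -0.923 0.157 -0.350
outer loop
vertex 2.046 -2.333 -4.32
vertex 1.968 -2.786 -4.318
vertex 1.462 -2.458 -2.835
endloop
endfacet
facet normal 0.606 -0.108 -0.788
outer loop
vertex 1.968 -2.786 -4.318
vertex 2.378 -2.622 -4.025
vertex 2.199 -3.116 -4.095
endloop
endfacet
facet normal -0.771 -0.624 -0.125
outer loop
vertex 1.968 -2.786 -4.318
vertex 2.199 -3.116 -4.095
vertex 1.462 -2.458 -2.835
endloop
endfacet
facet normal 0.608 -0.109 -0.787
outer loop
vertex 2.199 -3.116 -4.095
vertex 2.378 -2.622 -4.025
vertex 2.564 -3.073 -3.819
endloop
endfacet
facet normal -0.175 -0.911 0.373
outer loop
vertex 2.199 -3.116 -4.095
vertex 2.564 -3.073 -3.819
vertex 1.462 -2.458 -2.835
endloop
endfacet
facet normal 0.607 -0.109 -0.787
outer loop
vertex 2.564 -3.073 -3.819
vertex 2.378 -2.622 -4.025
vertex 2.79 -2.691 -3.698
endloop
endfacet
facet normal 0.414 -0.488 0.768
outer loop
vertex 2.564 -3.073 -3.819
vertex 2.79 -2.691 -3.698
vertex 1.462 -2.458 -2.835
endloop
endfacet
facet normal 0.770 0.248 -0.588
outer loop
vertex 4.118 3.624 1.19
vertex 3.581 3.61 0.48
vertex 3.69 4.364 0.941
endloop
endfacet
facet normal 0.076 0.357 0.931
outer loop
vertex 4.118 3.624 1.19
vertex 3.69 4.364 0.941
vertex 2.219 3.17 1.52
endloop
endfacet
facet normal 0.770 0.248 -0.588
outer loop
vertex 3.69 4.364 0.941
vertex 3.581 3.61 0.48
vertex 3.153 4.35 0.232
endloop
endfacet
facet normal -0.498 0.788 0.361
outer loop
vertex 3.69 4.364 0.941
vertex 3.153 4.35 0.232
vertex 2.219 3.17 1.52
endloop
endfacet
facet normal 0.771 0.249 -0.587
outer loop
vertex 3.153 4.35 0.232
vertex 3.581 3.61 0.48
vertex 3.045 3.596 -0.23
endloop
endfacet
facet normal -0.882 0.332 -0.335
outer loop
vertex 3.153 4.35 0.232
vertex 3.045 3.596 -0.23
vertex 2.219 3.17 1.52
endloop
endfacet
facet normal 0.771 0.249 -0.587
outer loop
vertex 3.045 3.596 -0.23
vertex 3.581 3.61 0.48
vertex 3.473 2.857 0.019
endloop
endfacet
facet normal -0.691 -0.556 -0.462
outer loop
vertex 3.045 3.596 -0.23
vertex 3.473 2.857 0.019
vertex 2.219 3.17 1.52
endloop
endfacet
facet normal 0.770 0.249 -0.587
outer loop
vertex 3.473 2.857 0.019
vertex 3.581 3.61 0.48
vertex 4.01 2.871 0.729
endloop
endfacet
facet normal -0.117 -0.987 0.108
outer loop
vertex 3.473 2.857 0.019
vertex 4.01 2.871 0.729
vertex 2.219 3.17 1.52
endloop
endfacet
facet normal 0.770 0.249 -0.587
outer loop
vertex 4.01 2.871 0.729
vertex 3.581 3.61 0.48
vertex 4.118 3.624 1.19
endloop
endfacet
facet normal 0.267 -0.531 0.804
outer loop
vertex 4.01 2.871 0.729
vertex 4.118 3.624 1.19
vertex 2.219 3.17 1.52
endloop
endfacet
facet normal -0.416 0.849 -0.326
outer loop
vertex -1.633 0.37 -2.512
vertex -2.06 0.359 -1.996
vertex -1.451 0.617 -2.102
endloop
endfacet
facet normal 0.935 -0.196 -0.297
outer loop
vertex -1.633 0.37 -2.512
vertex -1.451 0.617 -2.102
vertex -1.56 -0.659 -1.604
endloop
endfacet
facet normal -0.416 0.848 -0.329
outer loop
vertex -1.451 0.617 -2.102
vertex -2.06 0.359 -1.996
vertex -1.626 0.714 -1.63
endloop
endfacet
facet normal 0.940 0.052 0.338
outer loop
vertex -1.451 0.617 -2.102
vertex -1.626 0.714 -1.63
vertex -1.56 -0.659 -1.604
endloop
endfacet
facet normal -0.418 0.848 -0.327
outer loop
vertex -1.626 0.714 -1.63
vertex -2.06 0.359 -1.996
vertex -2.055 0.602 -1.372
endloop
endfacet
facet normal 0.507 0.041 0.861
outer loop
vertex -1.626 0.714 -1.63
vertex -2.055 0.602 -1.372
vertex -1.56 -0.659 -1.604
endloop
endfacet
facet normal -0.417 0.848 -0.327
outer loop
vertex -2.055 0.602 -1.372
vertex -2.06 0.359 -1.996
vertex -2.487 0.348 -1.48
endloop
endfacet
facet normal -0.112 -0.222 0.969
outer loop
vertex -2.055 0.602 -1.372
vertex -2.487 0.348 -1.48
vertex -1.56 -0.659 -1.604
endloop
endfacet
facet normal -0.416 0.849 -0.326
outer loop
vertex -2.487 0.348 -1.48
vertex -2.06 0.359 -1.996
vertex -2.669 0.101 -1.891
endloop
endfacet
facet normal -0.553 -0.583 0.595
outer loop
vertex -2.487 0.348 -1.48
vertex -2.669 0.101 -1.891
vertex -1.56 -0.659 -1.604
endloop
endfacet
facet normal -0.416 0.848 -0.328
outer loop
vertex -2.669 0.101 -1.891
vertex -2.06 0.359 -1.996
vertex -2.494 0.004 -2.363
endloop
endfacet
facet normal -0.558 -0.829 -0.037
outer loop
vertex -2.669 0.101 -1.891
vertex -2.494 0.004 -2.363
vertex -1.56 -0.659 -1.604
endloop
endfacet
facet normal -0.418 0.848 -0.326
outer loop
vertex -2.494 0.004 -2.363
vertex -2.06 0.359 -1.996
vertex -2.065 0.116 -2.621
endloop
endfacet
facet normal -0.124 -0.818 -0.562
outer loop
vertex -2.494 0.004 -2.363
vertex -2.065 0.116 -2.621
vertex -1.56 -0.659 -1.604
endloop
endfacet
facet normal -0.416 0.848 -0.327
outer loop
vertex -2.065 0.116 -2.621
vertex -2.06 0.359 -1.996
vertex -1.633 0.37 -2.512
endloop
endfacet
facet normal 0.495 -0.555 -0.669
outer loop
vertex -2.065 0.116 -2.621
vertex -1.633 0.37 -2.512
vertex -1.56 -0.659 -1.604
endloop
endfacet

endsolid
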